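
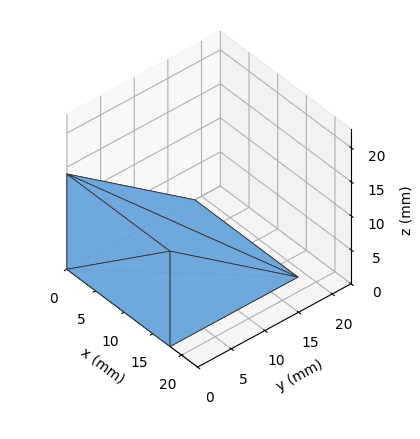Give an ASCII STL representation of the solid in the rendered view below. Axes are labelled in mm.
Reading the render: the shape is a wedge (ramp): 18 × 19 mm base, rising to 14 mm along the y=0 edge and sloping linearly to z=0 at y=19 (dimensions read to the nearest mm from the axis ticks). For the STL, each face is triangulated and given an outward normal.

solid part
  facet normal 0.0000 0.0000 -1.0000
    outer loop
      vertex 18.000 19.000 0.000
      vertex 18.000 0.000 0.000
      vertex 0.000 0.000 0.000
    endloop
  endfacet
  facet normal 0.0000 0.0000 -1.0000
    outer loop
      vertex 0.000 19.000 0.000
      vertex 18.000 19.000 0.000
      vertex 0.000 0.000 0.000
    endloop
  endfacet
  facet normal 0.0000 -1.0000 0.0000
    outer loop
      vertex 0.000 0.000 0.000
      vertex 18.000 0.000 0.000
      vertex 18.000 0.000 14.000
    endloop
  endfacet
  facet normal 0.0000 -1.0000 0.0000
    outer loop
      vertex 0.000 0.000 0.000
      vertex 18.000 0.000 14.000
      vertex 0.000 0.000 14.000
    endloop
  endfacet
  facet normal 0.0000 0.5932 0.8051
    outer loop
      vertex 0.000 0.000 14.000
      vertex 18.000 0.000 14.000
      vertex 18.000 19.000 0.000
    endloop
  endfacet
  facet normal 0.0000 0.5932 0.8051
    outer loop
      vertex 0.000 0.000 14.000
      vertex 18.000 19.000 0.000
      vertex 0.000 19.000 0.000
    endloop
  endfacet
  facet normal -1.0000 0.0000 0.0000
    outer loop
      vertex 0.000 0.000 14.000
      vertex 0.000 19.000 0.000
      vertex 0.000 0.000 0.000
    endloop
  endfacet
  facet normal 1.0000 0.0000 0.0000
    outer loop
      vertex 18.000 0.000 0.000
      vertex 18.000 19.000 0.000
      vertex 18.000 0.000 14.000
    endloop
  endfacet
endsolid part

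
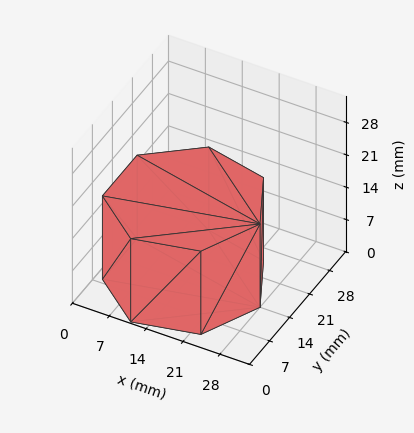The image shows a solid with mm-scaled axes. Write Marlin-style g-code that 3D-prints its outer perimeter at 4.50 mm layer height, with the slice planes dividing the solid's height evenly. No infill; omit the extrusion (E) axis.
Reading the render: the shape is a regular 7-sided prism (a cylinder approximated with 7 flat sides), circumscribed radius ≈ 14 mm, height ≈ 18 mm (dimensions read to the nearest mm from the axis ticks). For the g-code, the solid's height is divided into equal slices at the stated Δz and each level perimeter traced with G1 moves after a G0 lift.

; perimeter-only toolpath
G21 ; units = mm
G90 ; absolute positioning
G28 ; home
; layer 1
G0 Z4.50
G0 X28.00 Y14.00
G1 X22.73 Y24.95
G1 X10.88 Y27.65
G1 X1.39 Y20.07
G1 X1.39 Y7.93
G1 X10.88 Y0.35
G1 X22.73 Y3.05
G1 X28.00 Y14.00
; layer 2
G0 Z9.00
G0 X28.00 Y14.00
G1 X22.73 Y24.95
G1 X10.88 Y27.65
G1 X1.39 Y20.07
G1 X1.39 Y7.93
G1 X10.88 Y0.35
G1 X22.73 Y3.05
G1 X28.00 Y14.00
; layer 3
G0 Z13.50
G0 X28.00 Y14.00
G1 X22.73 Y24.95
G1 X10.88 Y27.65
G1 X1.39 Y20.07
G1 X1.39 Y7.93
G1 X10.88 Y0.35
G1 X22.73 Y3.05
G1 X28.00 Y14.00
; layer 4
G0 Z18.00
G0 X28.00 Y14.00
G1 X22.73 Y24.95
G1 X10.88 Y27.65
G1 X1.39 Y20.07
G1 X1.39 Y7.93
G1 X10.88 Y0.35
G1 X22.73 Y3.05
G1 X28.00 Y14.00
M2 ; end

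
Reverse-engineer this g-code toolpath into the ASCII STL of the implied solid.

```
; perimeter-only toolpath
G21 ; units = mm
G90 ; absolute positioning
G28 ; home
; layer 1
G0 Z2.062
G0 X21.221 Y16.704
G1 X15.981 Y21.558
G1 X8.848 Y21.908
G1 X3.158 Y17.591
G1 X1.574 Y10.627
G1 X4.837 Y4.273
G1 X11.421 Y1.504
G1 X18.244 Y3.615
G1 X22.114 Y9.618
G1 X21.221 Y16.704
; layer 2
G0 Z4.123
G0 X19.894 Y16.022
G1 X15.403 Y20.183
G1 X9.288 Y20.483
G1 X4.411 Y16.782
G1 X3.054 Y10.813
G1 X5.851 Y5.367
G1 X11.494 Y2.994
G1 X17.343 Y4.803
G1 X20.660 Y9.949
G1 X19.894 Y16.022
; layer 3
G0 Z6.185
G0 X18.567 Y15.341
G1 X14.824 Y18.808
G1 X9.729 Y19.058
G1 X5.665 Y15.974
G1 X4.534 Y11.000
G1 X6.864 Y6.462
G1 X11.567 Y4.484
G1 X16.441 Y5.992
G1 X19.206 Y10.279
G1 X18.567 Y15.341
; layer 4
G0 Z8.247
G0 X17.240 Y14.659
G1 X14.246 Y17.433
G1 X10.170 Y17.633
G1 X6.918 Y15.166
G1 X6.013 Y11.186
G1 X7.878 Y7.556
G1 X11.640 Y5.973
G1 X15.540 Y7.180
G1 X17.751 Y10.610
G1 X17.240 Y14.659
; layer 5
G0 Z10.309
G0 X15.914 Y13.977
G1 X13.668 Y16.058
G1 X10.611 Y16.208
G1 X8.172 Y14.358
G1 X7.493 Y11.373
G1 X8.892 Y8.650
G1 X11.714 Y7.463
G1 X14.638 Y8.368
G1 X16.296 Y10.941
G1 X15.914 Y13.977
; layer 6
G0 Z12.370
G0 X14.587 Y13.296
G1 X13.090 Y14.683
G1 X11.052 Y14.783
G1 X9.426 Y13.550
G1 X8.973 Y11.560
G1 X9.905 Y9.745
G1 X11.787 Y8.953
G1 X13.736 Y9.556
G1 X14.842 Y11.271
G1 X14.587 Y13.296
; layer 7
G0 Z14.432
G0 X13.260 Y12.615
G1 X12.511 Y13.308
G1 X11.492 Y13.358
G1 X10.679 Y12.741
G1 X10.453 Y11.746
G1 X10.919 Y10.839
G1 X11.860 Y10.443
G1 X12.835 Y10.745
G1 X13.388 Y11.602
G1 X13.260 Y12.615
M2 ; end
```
solid part
  facet normal 0.0000 0.0000 -1.0000
    outer loop
      vertex 8.407 23.333 0.000
      vertex 16.559 22.933 0.000
      vertex 22.548 17.385 0.000
    endloop
  endfacet
  facet normal 0.0000 0.0000 -1.0000
    outer loop
      vertex 1.904 18.399 0.000
      vertex 8.407 23.333 0.000
      vertex 22.548 17.385 0.000
    endloop
  endfacet
  facet normal 0.0000 0.0000 -1.0000
    outer loop
      vertex 0.094 10.440 0.000
      vertex 1.904 18.399 0.000
      vertex 22.548 17.385 0.000
    endloop
  endfacet
  facet normal 0.0000 0.0000 -1.0000
    outer loop
      vertex 3.823 3.179 0.000
      vertex 0.094 10.440 0.000
      vertex 22.548 17.385 0.000
    endloop
  endfacet
  facet normal 0.0000 0.0000 -1.0000
    outer loop
      vertex 11.348 0.014 0.000
      vertex 3.823 3.179 0.000
      vertex 22.548 17.385 0.000
    endloop
  endfacet
  facet normal 0.0000 0.0000 -1.0000
    outer loop
      vertex 19.146 2.427 0.000
      vertex 11.348 0.014 0.000
      vertex 22.548 17.385 0.000
    endloop
  endfacet
  facet normal 0.0000 0.0000 -1.0000
    outer loop
      vertex 23.569 9.287 0.000
      vertex 19.146 2.427 0.000
      vertex 22.548 17.385 0.000
    endloop
  endfacet
  facet normal 0.5620 0.6067 0.5622
    outer loop
      vertex 22.548 17.385 0.000
      vertex 16.559 22.933 0.000
      vertex 11.933 11.933 16.494
    endloop
  endfacet
  facet normal 0.0405 0.8260 0.5622
    outer loop
      vertex 16.559 22.933 0.000
      vertex 8.407 23.333 0.000
      vertex 11.933 11.933 16.494
    endloop
  endfacet
  facet normal -0.4999 0.6588 0.5622
    outer loop
      vertex 8.407 23.333 0.000
      vertex 1.904 18.399 0.000
      vertex 11.933 11.933 16.494
    endloop
  endfacet
  facet normal -0.8064 0.1834 0.5622
    outer loop
      vertex 1.904 18.399 0.000
      vertex 0.094 10.440 0.000
      vertex 11.933 11.933 16.494
    endloop
  endfacet
  facet normal -0.7356 -0.3778 0.5622
    outer loop
      vertex 0.094 10.440 0.000
      vertex 3.823 3.179 0.000
      vertex 11.933 11.933 16.494
    endloop
  endfacet
  facet normal -0.3206 -0.7623 0.5622
    outer loop
      vertex 3.823 3.179 0.000
      vertex 11.348 0.014 0.000
      vertex 11.933 11.933 16.494
    endloop
  endfacet
  facet normal 0.2445 -0.7900 0.5622
    outer loop
      vertex 11.348 0.014 0.000
      vertex 19.146 2.427 0.000
      vertex 11.933 11.933 16.494
    endloop
  endfacet
  facet normal 0.6950 -0.4481 0.5622
    outer loop
      vertex 19.146 2.427 0.000
      vertex 23.569 9.287 0.000
      vertex 11.933 11.933 16.494
    endloop
  endfacet
  facet normal 0.8205 0.1034 0.5622
    outer loop
      vertex 23.569 9.287 0.000
      vertex 22.548 17.385 0.000
      vertex 11.933 11.933 16.494
    endloop
  endfacet
endsolid part

The G0 Z moves step by Δz≈2.062 mm. The G1 loops shrink linearly with z, so the solid tapers from its base footprint up to z≈16.5. Closing with a flat bottom cap and the tapered top and triangulating gives 16 facets — a regular 9-sided pyramid, base circumscribed radius ≈ 11.9 mm, apex at z ≈ 16.5 mm.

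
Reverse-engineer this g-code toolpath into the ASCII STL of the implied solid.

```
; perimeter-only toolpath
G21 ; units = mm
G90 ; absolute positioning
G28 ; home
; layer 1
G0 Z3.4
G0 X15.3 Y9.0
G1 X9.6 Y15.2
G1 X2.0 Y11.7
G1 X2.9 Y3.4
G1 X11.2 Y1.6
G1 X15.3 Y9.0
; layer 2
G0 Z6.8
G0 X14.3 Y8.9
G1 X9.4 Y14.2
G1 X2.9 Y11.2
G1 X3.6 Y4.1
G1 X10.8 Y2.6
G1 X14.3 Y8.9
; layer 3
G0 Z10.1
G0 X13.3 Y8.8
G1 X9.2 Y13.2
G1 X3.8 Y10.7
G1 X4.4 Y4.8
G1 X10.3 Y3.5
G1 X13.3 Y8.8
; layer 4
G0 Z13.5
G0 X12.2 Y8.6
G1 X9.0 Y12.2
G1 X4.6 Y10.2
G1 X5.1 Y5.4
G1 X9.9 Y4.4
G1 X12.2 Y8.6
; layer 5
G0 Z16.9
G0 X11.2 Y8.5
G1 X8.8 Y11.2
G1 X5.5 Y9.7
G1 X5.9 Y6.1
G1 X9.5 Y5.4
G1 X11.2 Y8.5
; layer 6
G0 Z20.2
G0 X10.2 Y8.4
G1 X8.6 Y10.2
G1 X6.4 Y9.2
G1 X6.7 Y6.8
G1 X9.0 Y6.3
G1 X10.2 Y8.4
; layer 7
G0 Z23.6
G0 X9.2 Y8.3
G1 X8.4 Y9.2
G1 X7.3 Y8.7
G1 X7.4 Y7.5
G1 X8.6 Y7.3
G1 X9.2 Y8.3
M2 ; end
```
solid part
  facet normal 0.0000 0.0000 -1.0000
    outer loop
      vertex 1.1 12.2 0.0
      vertex 9.8 16.2 0.0
      vertex 16.3 9.1 0.0
    endloop
  endfacet
  facet normal 0.0000 0.0000 -1.0000
    outer loop
      vertex 2.1 2.7 0.0
      vertex 1.1 12.2 0.0
      vertex 16.3 9.1 0.0
    endloop
  endfacet
  facet normal 0.0000 0.0000 -1.0000
    outer loop
      vertex 11.6 0.7 0.0
      vertex 2.1 2.7 0.0
      vertex 16.3 9.1 0.0
    endloop
  endfacet
  facet normal 0.7166 0.6560 0.2368
    outer loop
      vertex 16.3 9.1 0.0
      vertex 9.8 16.2 0.0
      vertex 8.2 8.2 27.0
    endloop
  endfacet
  facet normal -0.4058 0.8826 0.2375
    outer loop
      vertex 9.8 16.2 0.0
      vertex 1.1 12.2 0.0
      vertex 8.2 8.2 27.0
    endloop
  endfacet
  facet normal -0.9657 -0.1017 0.2389
    outer loop
      vertex 1.1 12.2 0.0
      vertex 2.1 2.7 0.0
      vertex 8.2 8.2 27.0
    endloop
  endfacet
  facet normal -0.2001 -0.9502 0.2388
    outer loop
      vertex 2.1 2.7 0.0
      vertex 11.6 0.7 0.0
      vertex 8.2 8.2 27.0
    endloop
  endfacet
  facet normal 0.8475 -0.4742 0.2384
    outer loop
      vertex 11.6 0.7 0.0
      vertex 16.3 9.1 0.0
      vertex 8.2 8.2 27.0
    endloop
  endfacet
endsolid part

The G0 Z moves step by Δz≈3.4 mm. The G1 loops shrink linearly with z, so the solid tapers from its base footprint up to z≈27. Closing with a flat bottom cap and the tapered top and triangulating gives 8 facets — a regular 5-sided pyramid, base circumscribed radius ≈ 8.2 mm, apex at z ≈ 27 mm.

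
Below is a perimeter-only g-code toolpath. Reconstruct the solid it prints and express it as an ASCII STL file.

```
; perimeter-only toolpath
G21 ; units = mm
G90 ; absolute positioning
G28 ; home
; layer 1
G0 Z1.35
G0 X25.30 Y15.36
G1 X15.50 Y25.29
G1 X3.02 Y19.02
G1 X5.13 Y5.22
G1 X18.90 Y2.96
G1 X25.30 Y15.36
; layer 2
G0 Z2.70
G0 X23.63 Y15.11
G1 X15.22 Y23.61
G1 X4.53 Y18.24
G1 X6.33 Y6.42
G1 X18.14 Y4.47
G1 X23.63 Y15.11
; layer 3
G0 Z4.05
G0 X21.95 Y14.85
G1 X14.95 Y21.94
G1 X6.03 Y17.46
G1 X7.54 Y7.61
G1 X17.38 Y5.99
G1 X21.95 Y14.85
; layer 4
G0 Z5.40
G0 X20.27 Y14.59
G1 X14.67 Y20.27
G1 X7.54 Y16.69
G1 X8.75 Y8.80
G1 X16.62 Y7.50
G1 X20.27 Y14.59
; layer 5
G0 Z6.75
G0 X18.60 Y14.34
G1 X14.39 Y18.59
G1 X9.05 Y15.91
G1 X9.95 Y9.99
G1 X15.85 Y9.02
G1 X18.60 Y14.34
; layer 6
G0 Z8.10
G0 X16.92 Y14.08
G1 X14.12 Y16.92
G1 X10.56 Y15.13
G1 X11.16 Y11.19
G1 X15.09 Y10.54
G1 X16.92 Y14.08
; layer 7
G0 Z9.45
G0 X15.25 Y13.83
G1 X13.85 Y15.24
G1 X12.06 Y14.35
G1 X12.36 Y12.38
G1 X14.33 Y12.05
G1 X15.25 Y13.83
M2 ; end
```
solid part
  facet normal 0.0000 0.0000 -1.0000
    outer loop
      vertex 1.51 19.80 0.00
      vertex 15.77 26.96 0.00
      vertex 26.98 15.62 0.00
    endloop
  endfacet
  facet normal 0.0000 0.0000 -1.0000
    outer loop
      vertex 3.92 4.03 0.00
      vertex 1.51 19.80 0.00
      vertex 26.98 15.62 0.00
    endloop
  endfacet
  facet normal 0.0000 0.0000 -1.0000
    outer loop
      vertex 19.66 1.44 0.00
      vertex 3.92 4.03 0.00
      vertex 26.98 15.62 0.00
    endloop
  endfacet
  facet normal 0.4987 0.4930 0.7129
    outer loop
      vertex 26.98 15.62 0.00
      vertex 15.77 26.96 0.00
      vertex 13.57 13.57 10.80
    endloop
  endfacet
  facet normal -0.3147 0.6267 0.7129
    outer loop
      vertex 15.77 26.96 0.00
      vertex 1.51 19.80 0.00
      vertex 13.57 13.57 10.80
    endloop
  endfacet
  facet normal -0.6932 -0.1059 0.7129
    outer loop
      vertex 1.51 19.80 0.00
      vertex 3.92 4.03 0.00
      vertex 13.57 13.57 10.80
    endloop
  endfacet
  facet normal -0.1139 -0.6919 0.7129
    outer loop
      vertex 3.92 4.03 0.00
      vertex 19.66 1.44 0.00
      vertex 13.57 13.57 10.80
    endloop
  endfacet
  facet normal 0.6232 -0.3217 0.7128
    outer loop
      vertex 19.66 1.44 0.00
      vertex 26.98 15.62 0.00
      vertex 13.57 13.57 10.80
    endloop
  endfacet
endsolid part

The G0 Z moves step by Δz≈1.35 mm. The G1 loops shrink linearly with z, so the solid tapers from its base footprint up to z≈10.8. Closing with a flat bottom cap and the tapered top and triangulating gives 8 facets — a regular 5-sided pyramid, base circumscribed radius ≈ 13.6 mm, apex at z ≈ 10.8 mm.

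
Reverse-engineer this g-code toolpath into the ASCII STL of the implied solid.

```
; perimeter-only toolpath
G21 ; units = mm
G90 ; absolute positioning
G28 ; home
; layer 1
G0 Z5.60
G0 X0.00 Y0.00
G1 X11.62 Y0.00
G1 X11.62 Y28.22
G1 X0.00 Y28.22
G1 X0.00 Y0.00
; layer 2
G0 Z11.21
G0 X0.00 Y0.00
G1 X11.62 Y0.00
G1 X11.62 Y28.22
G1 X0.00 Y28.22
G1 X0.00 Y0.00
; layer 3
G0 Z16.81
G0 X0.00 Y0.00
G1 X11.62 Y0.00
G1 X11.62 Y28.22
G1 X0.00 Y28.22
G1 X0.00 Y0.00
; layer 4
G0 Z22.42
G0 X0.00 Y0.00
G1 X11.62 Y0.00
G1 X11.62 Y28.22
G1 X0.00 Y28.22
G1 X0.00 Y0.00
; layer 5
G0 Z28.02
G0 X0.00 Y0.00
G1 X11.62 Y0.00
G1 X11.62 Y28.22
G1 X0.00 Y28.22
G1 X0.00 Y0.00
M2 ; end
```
solid part
  facet normal 0.0000 0.0000 -1.0000
    outer loop
      vertex 11.62 28.22 0.00
      vertex 11.62 0.00 0.00
      vertex 0.00 0.00 0.00
    endloop
  endfacet
  facet normal 0.0000 0.0000 -1.0000
    outer loop
      vertex 0.00 28.22 0.00
      vertex 11.62 28.22 0.00
      vertex 0.00 0.00 0.00
    endloop
  endfacet
  facet normal 0.0000 0.0000 1.0000
    outer loop
      vertex 0.00 0.00 28.02
      vertex 11.62 0.00 28.02
      vertex 11.62 28.22 28.02
    endloop
  endfacet
  facet normal 0.0000 0.0000 1.0000
    outer loop
      vertex 0.00 0.00 28.02
      vertex 11.62 28.22 28.02
      vertex 0.00 28.22 28.02
    endloop
  endfacet
  facet normal 0.0000 -1.0000 0.0000
    outer loop
      vertex 0.00 0.00 0.00
      vertex 11.62 0.00 0.00
      vertex 11.62 0.00 28.02
    endloop
  endfacet
  facet normal 0.0000 -1.0000 0.0000
    outer loop
      vertex 0.00 0.00 0.00
      vertex 11.62 0.00 28.02
      vertex 0.00 0.00 28.02
    endloop
  endfacet
  facet normal 0.0000 1.0000 0.0000
    outer loop
      vertex 11.62 28.22 28.02
      vertex 11.62 28.22 0.00
      vertex 0.00 28.22 0.00
    endloop
  endfacet
  facet normal 0.0000 1.0000 0.0000
    outer loop
      vertex 0.00 28.22 28.02
      vertex 11.62 28.22 28.02
      vertex 0.00 28.22 0.00
    endloop
  endfacet
  facet normal -1.0000 0.0000 0.0000
    outer loop
      vertex 0.00 28.22 28.02
      vertex 0.00 28.22 0.00
      vertex 0.00 0.00 0.00
    endloop
  endfacet
  facet normal -1.0000 0.0000 0.0000
    outer loop
      vertex 0.00 0.00 28.02
      vertex 0.00 28.22 28.02
      vertex 0.00 0.00 0.00
    endloop
  endfacet
  facet normal 1.0000 0.0000 0.0000
    outer loop
      vertex 11.62 0.00 0.00
      vertex 11.62 28.22 0.00
      vertex 11.62 28.22 28.02
    endloop
  endfacet
  facet normal 1.0000 0.0000 0.0000
    outer loop
      vertex 11.62 0.00 0.00
      vertex 11.62 28.22 28.02
      vertex 11.62 0.00 28.02
    endloop
  endfacet
endsolid part

The G0 Z moves step by Δz≈5.60 mm. Every layer's G1 loop is the same polygon, so the solid is a straight extrusion of it from z=0 to z≈28. Closing with flat bottom and top caps and triangulating gives 12 facets — a rectangular box, roughly 11.6 × 28.2 mm footprint and 28 mm tall.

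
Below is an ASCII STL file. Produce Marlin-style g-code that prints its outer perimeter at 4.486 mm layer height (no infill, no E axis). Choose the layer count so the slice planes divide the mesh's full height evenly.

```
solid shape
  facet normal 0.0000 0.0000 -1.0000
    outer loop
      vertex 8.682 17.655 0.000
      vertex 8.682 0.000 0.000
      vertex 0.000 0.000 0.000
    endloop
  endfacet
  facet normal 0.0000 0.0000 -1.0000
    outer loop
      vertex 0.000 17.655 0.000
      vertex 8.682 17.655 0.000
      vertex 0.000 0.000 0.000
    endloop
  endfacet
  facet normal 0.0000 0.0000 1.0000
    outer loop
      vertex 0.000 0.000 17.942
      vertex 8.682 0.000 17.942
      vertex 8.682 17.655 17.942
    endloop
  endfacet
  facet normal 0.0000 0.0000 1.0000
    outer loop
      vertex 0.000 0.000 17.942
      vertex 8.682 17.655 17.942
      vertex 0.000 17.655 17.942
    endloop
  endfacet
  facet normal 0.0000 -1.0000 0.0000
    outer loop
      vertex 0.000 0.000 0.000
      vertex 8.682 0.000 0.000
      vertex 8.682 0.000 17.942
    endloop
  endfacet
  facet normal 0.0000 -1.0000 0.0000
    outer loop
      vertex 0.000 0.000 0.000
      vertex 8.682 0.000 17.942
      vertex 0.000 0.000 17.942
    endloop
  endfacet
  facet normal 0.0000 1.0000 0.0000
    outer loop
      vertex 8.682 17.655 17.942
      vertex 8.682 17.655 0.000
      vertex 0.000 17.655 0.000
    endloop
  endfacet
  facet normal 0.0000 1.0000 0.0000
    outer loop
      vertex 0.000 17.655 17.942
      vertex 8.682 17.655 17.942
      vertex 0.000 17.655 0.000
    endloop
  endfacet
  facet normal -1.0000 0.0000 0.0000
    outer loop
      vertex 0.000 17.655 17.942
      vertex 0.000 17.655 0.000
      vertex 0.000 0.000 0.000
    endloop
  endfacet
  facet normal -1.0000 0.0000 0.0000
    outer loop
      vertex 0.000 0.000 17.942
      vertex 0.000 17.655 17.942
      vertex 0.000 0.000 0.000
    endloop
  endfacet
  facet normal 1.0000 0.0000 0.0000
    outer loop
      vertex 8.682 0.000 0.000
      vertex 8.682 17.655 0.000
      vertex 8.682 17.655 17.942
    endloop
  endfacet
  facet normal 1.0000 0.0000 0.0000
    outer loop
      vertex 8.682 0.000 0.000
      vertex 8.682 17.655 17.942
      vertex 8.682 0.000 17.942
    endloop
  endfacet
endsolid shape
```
; perimeter-only toolpath
G21 ; units = mm
G90 ; absolute positioning
G28 ; home
; layer 1
G0 Z4.486
G0 X0.000 Y0.000
G1 X8.682 Y0.000
G1 X8.682 Y17.655
G1 X0.000 Y17.655
G1 X0.000 Y0.000
; layer 2
G0 Z8.971
G0 X0.000 Y0.000
G1 X8.682 Y0.000
G1 X8.682 Y17.655
G1 X0.000 Y17.655
G1 X0.000 Y0.000
; layer 3
G0 Z13.457
G0 X0.000 Y0.000
G1 X8.682 Y0.000
G1 X8.682 Y17.655
G1 X0.000 Y17.655
G1 X0.000 Y0.000
; layer 4
G0 Z17.942
G0 X0.000 Y0.000
G1 X8.682 Y0.000
G1 X8.682 Y17.655
G1 X0.000 Y17.655
G1 X0.000 Y0.000
M2 ; end

The solid is a rectangular box, roughly 8.68 × 17.7 mm footprint and 17.9 mm tall. Slicing at Δz = 4.486 mm — 4 equal slices spanning the solid's height, so layer i sits at z = i·h/4 — gives 4 non-empty perimeters. Each is a 4-segment closed polygon; G0 lifts to the layer z and rapids to the start vertex, then G1 traces the edges.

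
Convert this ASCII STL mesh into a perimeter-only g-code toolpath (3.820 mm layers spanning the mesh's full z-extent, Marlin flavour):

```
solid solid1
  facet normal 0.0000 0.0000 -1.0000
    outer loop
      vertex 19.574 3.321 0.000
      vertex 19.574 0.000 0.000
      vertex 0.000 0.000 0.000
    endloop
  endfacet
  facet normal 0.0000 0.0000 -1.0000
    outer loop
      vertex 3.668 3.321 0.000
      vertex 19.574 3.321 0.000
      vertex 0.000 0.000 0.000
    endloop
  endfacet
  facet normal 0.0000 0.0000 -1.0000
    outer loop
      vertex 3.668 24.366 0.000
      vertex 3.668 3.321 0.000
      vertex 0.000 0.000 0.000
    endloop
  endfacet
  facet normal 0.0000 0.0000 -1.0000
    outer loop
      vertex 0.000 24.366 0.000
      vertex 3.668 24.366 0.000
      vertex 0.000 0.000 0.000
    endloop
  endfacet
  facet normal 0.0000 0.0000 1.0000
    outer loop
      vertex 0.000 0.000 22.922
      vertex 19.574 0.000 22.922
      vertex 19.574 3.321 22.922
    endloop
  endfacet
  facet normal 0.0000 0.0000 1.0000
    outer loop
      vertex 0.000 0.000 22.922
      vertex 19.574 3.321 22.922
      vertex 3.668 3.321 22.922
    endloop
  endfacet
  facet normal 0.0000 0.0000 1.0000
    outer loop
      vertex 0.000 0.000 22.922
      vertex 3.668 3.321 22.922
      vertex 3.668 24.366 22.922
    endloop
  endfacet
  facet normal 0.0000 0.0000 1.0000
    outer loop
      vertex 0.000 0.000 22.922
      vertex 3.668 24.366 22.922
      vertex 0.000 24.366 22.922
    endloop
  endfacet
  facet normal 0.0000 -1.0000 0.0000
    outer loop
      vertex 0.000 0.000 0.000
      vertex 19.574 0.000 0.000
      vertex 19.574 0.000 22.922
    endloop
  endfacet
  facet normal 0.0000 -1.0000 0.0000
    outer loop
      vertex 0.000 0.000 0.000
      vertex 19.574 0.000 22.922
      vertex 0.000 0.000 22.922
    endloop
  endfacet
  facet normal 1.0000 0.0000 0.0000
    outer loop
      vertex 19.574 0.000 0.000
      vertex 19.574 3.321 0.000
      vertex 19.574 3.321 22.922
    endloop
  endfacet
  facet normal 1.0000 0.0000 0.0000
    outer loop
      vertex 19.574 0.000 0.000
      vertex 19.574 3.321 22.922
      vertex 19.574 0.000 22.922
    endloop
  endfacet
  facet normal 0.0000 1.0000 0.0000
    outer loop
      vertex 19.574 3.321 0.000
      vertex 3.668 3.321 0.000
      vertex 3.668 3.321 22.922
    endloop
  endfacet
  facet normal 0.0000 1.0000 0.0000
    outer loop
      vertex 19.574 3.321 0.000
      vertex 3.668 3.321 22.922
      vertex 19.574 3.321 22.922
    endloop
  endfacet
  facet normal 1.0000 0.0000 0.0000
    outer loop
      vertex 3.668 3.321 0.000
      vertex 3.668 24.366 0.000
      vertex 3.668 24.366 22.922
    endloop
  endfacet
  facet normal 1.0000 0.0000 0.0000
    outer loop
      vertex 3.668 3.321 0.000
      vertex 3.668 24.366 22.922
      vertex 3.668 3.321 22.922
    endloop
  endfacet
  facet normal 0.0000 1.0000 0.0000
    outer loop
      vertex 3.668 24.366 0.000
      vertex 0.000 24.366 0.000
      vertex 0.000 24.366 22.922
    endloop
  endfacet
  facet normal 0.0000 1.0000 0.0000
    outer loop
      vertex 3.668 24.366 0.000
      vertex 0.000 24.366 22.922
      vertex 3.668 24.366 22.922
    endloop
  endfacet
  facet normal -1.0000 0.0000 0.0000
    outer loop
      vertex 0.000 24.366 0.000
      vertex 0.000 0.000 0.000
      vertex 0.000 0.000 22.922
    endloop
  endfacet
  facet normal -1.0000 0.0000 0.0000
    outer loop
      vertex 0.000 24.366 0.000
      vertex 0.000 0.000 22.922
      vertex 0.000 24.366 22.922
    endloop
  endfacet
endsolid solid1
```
; perimeter-only toolpath
G21 ; units = mm
G90 ; absolute positioning
G28 ; home
; layer 1
G0 Z3.820
G0 X0.000 Y0.000
G1 X19.574 Y0.000
G1 X19.574 Y3.321
G1 X3.668 Y3.321
G1 X3.668 Y24.366
G1 X0.000 Y24.366
G1 X0.000 Y0.000
; layer 2
G0 Z7.641
G0 X0.000 Y0.000
G1 X19.574 Y0.000
G1 X19.574 Y3.321
G1 X3.668 Y3.321
G1 X3.668 Y24.366
G1 X0.000 Y24.366
G1 X0.000 Y0.000
; layer 3
G0 Z11.461
G0 X0.000 Y0.000
G1 X19.574 Y0.000
G1 X19.574 Y3.321
G1 X3.668 Y3.321
G1 X3.668 Y24.366
G1 X0.000 Y24.366
G1 X0.000 Y0.000
; layer 4
G0 Z15.281
G0 X0.000 Y0.000
G1 X19.574 Y0.000
G1 X19.574 Y3.321
G1 X3.668 Y3.321
G1 X3.668 Y24.366
G1 X0.000 Y24.366
G1 X0.000 Y0.000
; layer 5
G0 Z19.102
G0 X0.000 Y0.000
G1 X19.574 Y0.000
G1 X19.574 Y3.321
G1 X3.668 Y3.321
G1 X3.668 Y24.366
G1 X0.000 Y24.366
G1 X0.000 Y0.000
; layer 6
G0 Z22.922
G0 X0.000 Y0.000
G1 X19.574 Y0.000
G1 X19.574 Y3.321
G1 X3.668 Y3.321
G1 X3.668 Y24.366
G1 X0.000 Y24.366
G1 X0.000 Y0.000
M2 ; end

The solid is an L-shaped prism: outer 19.6 × 24.4 mm, arm thicknesses ≈ 3.32 mm (horizontal) and 3.67 mm (vertical), extruded 22.9 mm in z. Slicing at Δz = 3.820 mm — 6 equal slices spanning the solid's height, so layer i sits at z = i·h/6 — gives 6 non-empty perimeters. Each is a 6-segment closed polygon; G0 lifts to the layer z and rapids to the start vertex, then G1 traces the edges.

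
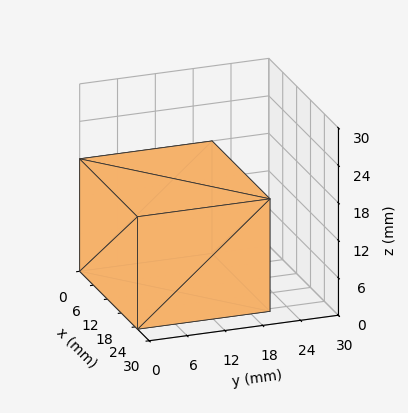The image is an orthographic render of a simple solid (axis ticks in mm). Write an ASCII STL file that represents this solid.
Reading the render: the shape is a rectangular box, roughly 25 × 21 mm footprint and 18 mm tall (dimensions read to the nearest mm from the axis ticks). For the STL, each face is triangulated and given an outward normal.

solid part
  facet normal 0.0000 0.0000 -1.0000
    outer loop
      vertex 25.00 21.00 0.00
      vertex 25.00 0.00 0.00
      vertex 0.00 0.00 0.00
    endloop
  endfacet
  facet normal 0.0000 0.0000 -1.0000
    outer loop
      vertex 0.00 21.00 0.00
      vertex 25.00 21.00 0.00
      vertex 0.00 0.00 0.00
    endloop
  endfacet
  facet normal 0.0000 0.0000 1.0000
    outer loop
      vertex 0.00 0.00 18.00
      vertex 25.00 0.00 18.00
      vertex 25.00 21.00 18.00
    endloop
  endfacet
  facet normal 0.0000 0.0000 1.0000
    outer loop
      vertex 0.00 0.00 18.00
      vertex 25.00 21.00 18.00
      vertex 0.00 21.00 18.00
    endloop
  endfacet
  facet normal 0.0000 -1.0000 0.0000
    outer loop
      vertex 0.00 0.00 0.00
      vertex 25.00 0.00 0.00
      vertex 25.00 0.00 18.00
    endloop
  endfacet
  facet normal 0.0000 -1.0000 0.0000
    outer loop
      vertex 0.00 0.00 0.00
      vertex 25.00 0.00 18.00
      vertex 0.00 0.00 18.00
    endloop
  endfacet
  facet normal 0.0000 1.0000 0.0000
    outer loop
      vertex 25.00 21.00 18.00
      vertex 25.00 21.00 0.00
      vertex 0.00 21.00 0.00
    endloop
  endfacet
  facet normal 0.0000 1.0000 0.0000
    outer loop
      vertex 0.00 21.00 18.00
      vertex 25.00 21.00 18.00
      vertex 0.00 21.00 0.00
    endloop
  endfacet
  facet normal -1.0000 0.0000 0.0000
    outer loop
      vertex 0.00 21.00 18.00
      vertex 0.00 21.00 0.00
      vertex 0.00 0.00 0.00
    endloop
  endfacet
  facet normal -1.0000 0.0000 0.0000
    outer loop
      vertex 0.00 0.00 18.00
      vertex 0.00 21.00 18.00
      vertex 0.00 0.00 0.00
    endloop
  endfacet
  facet normal 1.0000 0.0000 0.0000
    outer loop
      vertex 25.00 0.00 0.00
      vertex 25.00 21.00 0.00
      vertex 25.00 21.00 18.00
    endloop
  endfacet
  facet normal 1.0000 0.0000 0.0000
    outer loop
      vertex 25.00 0.00 0.00
      vertex 25.00 21.00 18.00
      vertex 25.00 0.00 18.00
    endloop
  endfacet
endsolid part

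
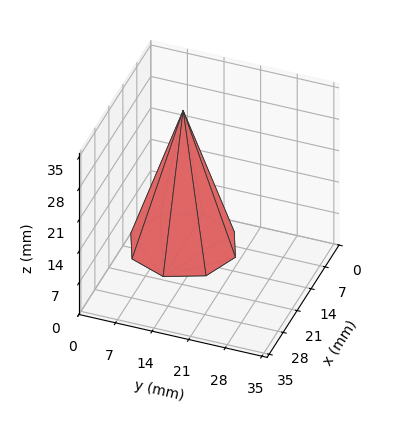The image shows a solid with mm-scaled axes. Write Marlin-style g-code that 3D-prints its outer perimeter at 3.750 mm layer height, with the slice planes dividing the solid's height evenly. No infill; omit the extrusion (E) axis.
Reading the render: the shape is a regular 8-sided pyramid, base circumscribed radius ≈ 10 mm, apex at z ≈ 30 mm (dimensions read to the nearest mm from the axis ticks). For the g-code, the solid's height is divided into equal slices at the stated Δz and each level perimeter traced with G1 moves after a G0 lift.

; perimeter-only toolpath
G21 ; units = mm
G90 ; absolute positioning
G28 ; home
; layer 1
G0 Z3.750
G0 X18.750 Y10.000
G1 X16.187 Y16.187
G1 X10.000 Y18.750
G1 X3.813 Y16.187
G1 X1.250 Y10.000
G1 X3.813 Y3.813
G1 X10.000 Y1.250
G1 X16.187 Y3.813
G1 X18.750 Y10.000
; layer 2
G0 Z7.500
G0 X17.500 Y10.000
G1 X15.303 Y15.303
G1 X10.000 Y17.500
G1 X4.697 Y15.303
G1 X2.500 Y10.000
G1 X4.697 Y4.697
G1 X10.000 Y2.500
G1 X15.303 Y4.697
G1 X17.500 Y10.000
; layer 3
G0 Z11.250
G0 X16.250 Y10.000
G1 X14.419 Y14.419
G1 X10.000 Y16.250
G1 X5.581 Y14.419
G1 X3.750 Y10.000
G1 X5.581 Y5.581
G1 X10.000 Y3.750
G1 X14.419 Y5.581
G1 X16.250 Y10.000
; layer 4
G0 Z15.000
G0 X15.000 Y10.000
G1 X13.536 Y13.536
G1 X10.000 Y15.000
G1 X6.465 Y13.536
G1 X5.000 Y10.000
G1 X6.465 Y6.465
G1 X10.000 Y5.000
G1 X13.536 Y6.465
G1 X15.000 Y10.000
; layer 5
G0 Z18.750
G0 X13.750 Y10.000
G1 X12.652 Y12.652
G1 X10.000 Y13.750
G1 X7.348 Y12.652
G1 X6.250 Y10.000
G1 X7.348 Y7.348
G1 X10.000 Y6.250
G1 X12.652 Y7.348
G1 X13.750 Y10.000
; layer 6
G0 Z22.500
G0 X12.500 Y10.000
G1 X11.768 Y11.768
G1 X10.000 Y12.500
G1 X8.232 Y11.768
G1 X7.500 Y10.000
G1 X8.232 Y8.232
G1 X10.000 Y7.500
G1 X11.768 Y8.232
G1 X12.500 Y10.000
; layer 7
G0 Z26.250
G0 X11.250 Y10.000
G1 X10.884 Y10.884
G1 X10.000 Y11.250
G1 X9.116 Y10.884
G1 X8.750 Y10.000
G1 X9.116 Y9.116
G1 X10.000 Y8.750
G1 X10.884 Y9.116
G1 X11.250 Y10.000
M2 ; end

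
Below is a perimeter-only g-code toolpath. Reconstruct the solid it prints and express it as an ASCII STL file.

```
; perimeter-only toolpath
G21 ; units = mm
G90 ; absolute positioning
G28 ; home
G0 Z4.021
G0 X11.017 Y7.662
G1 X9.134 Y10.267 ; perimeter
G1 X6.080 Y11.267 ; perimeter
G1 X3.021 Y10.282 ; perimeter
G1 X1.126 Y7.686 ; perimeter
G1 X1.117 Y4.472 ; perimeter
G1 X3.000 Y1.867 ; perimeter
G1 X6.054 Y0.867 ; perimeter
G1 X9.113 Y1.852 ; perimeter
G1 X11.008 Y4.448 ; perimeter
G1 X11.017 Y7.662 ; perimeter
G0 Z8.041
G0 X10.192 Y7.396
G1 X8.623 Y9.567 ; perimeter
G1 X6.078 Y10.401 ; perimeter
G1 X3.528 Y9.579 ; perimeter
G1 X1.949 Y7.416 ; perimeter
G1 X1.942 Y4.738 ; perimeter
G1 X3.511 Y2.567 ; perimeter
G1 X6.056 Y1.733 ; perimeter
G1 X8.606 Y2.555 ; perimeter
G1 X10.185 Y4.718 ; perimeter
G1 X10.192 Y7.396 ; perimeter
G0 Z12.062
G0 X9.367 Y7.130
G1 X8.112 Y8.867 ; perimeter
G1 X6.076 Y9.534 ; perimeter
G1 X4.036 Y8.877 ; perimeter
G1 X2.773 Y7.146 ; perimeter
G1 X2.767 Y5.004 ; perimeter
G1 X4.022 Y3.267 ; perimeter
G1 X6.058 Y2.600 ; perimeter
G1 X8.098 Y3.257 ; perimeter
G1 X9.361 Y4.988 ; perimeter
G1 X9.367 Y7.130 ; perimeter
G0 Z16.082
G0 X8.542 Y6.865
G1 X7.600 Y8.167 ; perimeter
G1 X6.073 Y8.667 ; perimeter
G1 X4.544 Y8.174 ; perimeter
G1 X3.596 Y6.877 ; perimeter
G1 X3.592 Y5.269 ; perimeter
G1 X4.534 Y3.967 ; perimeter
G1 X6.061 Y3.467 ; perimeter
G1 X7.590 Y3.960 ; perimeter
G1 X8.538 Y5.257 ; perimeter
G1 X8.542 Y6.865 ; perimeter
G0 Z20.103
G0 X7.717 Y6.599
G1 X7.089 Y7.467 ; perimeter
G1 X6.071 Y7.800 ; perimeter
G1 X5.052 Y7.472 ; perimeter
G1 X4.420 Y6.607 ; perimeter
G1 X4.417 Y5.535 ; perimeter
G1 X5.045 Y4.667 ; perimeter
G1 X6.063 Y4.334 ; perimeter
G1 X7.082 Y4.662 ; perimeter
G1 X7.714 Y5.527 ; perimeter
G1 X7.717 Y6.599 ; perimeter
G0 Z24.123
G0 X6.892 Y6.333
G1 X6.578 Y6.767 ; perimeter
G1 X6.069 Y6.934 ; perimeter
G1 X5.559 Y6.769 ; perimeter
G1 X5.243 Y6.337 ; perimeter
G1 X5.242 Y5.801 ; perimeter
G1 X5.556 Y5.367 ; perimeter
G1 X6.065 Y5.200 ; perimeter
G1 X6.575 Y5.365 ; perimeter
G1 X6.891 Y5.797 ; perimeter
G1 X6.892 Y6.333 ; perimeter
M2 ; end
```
solid part
  facet normal 0.0000 0.0000 -1.0000
    outer loop
      vertex 6.082 12.134 0.000
      vertex 9.645 10.967 0.000
      vertex 11.842 7.928 0.000
    endloop
  endfacet
  facet normal 0.0000 0.0000 -1.0000
    outer loop
      vertex 2.513 10.984 0.000
      vertex 6.082 12.134 0.000
      vertex 11.842 7.928 0.000
    endloop
  endfacet
  facet normal 0.0000 0.0000 -1.0000
    outer loop
      vertex 0.302 7.956 0.000
      vertex 2.513 10.984 0.000
      vertex 11.842 7.928 0.000
    endloop
  endfacet
  facet normal 0.0000 0.0000 -1.0000
    outer loop
      vertex 0.292 4.206 0.000
      vertex 0.302 7.956 0.000
      vertex 11.842 7.928 0.000
    endloop
  endfacet
  facet normal 0.0000 0.0000 -1.0000
    outer loop
      vertex 2.489 1.167 0.000
      vertex 0.292 4.206 0.000
      vertex 11.842 7.928 0.000
    endloop
  endfacet
  facet normal 0.0000 0.0000 -1.0000
    outer loop
      vertex 6.052 0.000 0.000
      vertex 2.489 1.167 0.000
      vertex 11.842 7.928 0.000
    endloop
  endfacet
  facet normal 0.0000 0.0000 -1.0000
    outer loop
      vertex 9.621 1.150 0.000
      vertex 6.052 0.000 0.000
      vertex 11.842 7.928 0.000
    endloop
  endfacet
  facet normal 0.0000 0.0000 -1.0000
    outer loop
      vertex 11.832 4.178 0.000
      vertex 9.621 1.150 0.000
      vertex 11.842 7.928 0.000
    endloop
  endfacet
  facet normal 0.7939 0.5739 0.2009
    outer loop
      vertex 11.842 7.928 0.000
      vertex 9.645 10.967 0.000
      vertex 6.067 6.067 28.144
    endloop
  endfacet
  facet normal 0.3049 0.9310 0.2008
    outer loop
      vertex 9.645 10.967 0.000
      vertex 6.082 12.134 0.000
      vertex 6.067 6.067 28.144
    endloop
  endfacet
  facet normal -0.3004 0.9324 0.2008
    outer loop
      vertex 6.082 12.134 0.000
      vertex 2.513 10.984 0.000
      vertex 6.067 6.067 28.144
    endloop
  endfacet
  facet normal -0.7912 0.5777 0.2008
    outer loop
      vertex 2.513 10.984 0.000
      vertex 0.302 7.956 0.000
      vertex 6.067 6.067 28.144
    endloop
  endfacet
  facet normal -0.9796 0.0026 0.2008
    outer loop
      vertex 0.302 7.956 0.000
      vertex 0.292 4.206 0.000
      vertex 6.067 6.067 28.144
    endloop
  endfacet
  facet normal -0.7939 -0.5739 0.2009
    outer loop
      vertex 0.292 4.206 0.000
      vertex 2.489 1.167 0.000
      vertex 6.067 6.067 28.144
    endloop
  endfacet
  facet normal -0.3049 -0.9310 0.2008
    outer loop
      vertex 2.489 1.167 0.000
      vertex 6.052 0.000 0.000
      vertex 6.067 6.067 28.144
    endloop
  endfacet
  facet normal 0.3004 -0.9324 0.2008
    outer loop
      vertex 6.052 0.000 0.000
      vertex 9.621 1.150 0.000
      vertex 6.067 6.067 28.144
    endloop
  endfacet
  facet normal 0.7912 -0.5777 0.2008
    outer loop
      vertex 9.621 1.150 0.000
      vertex 11.832 4.178 0.000
      vertex 6.067 6.067 28.144
    endloop
  endfacet
  facet normal 0.9796 -0.0026 0.2008
    outer loop
      vertex 11.832 4.178 0.000
      vertex 11.842 7.928 0.000
      vertex 6.067 6.067 28.144
    endloop
  endfacet
endsolid part

The G0 Z moves step by Δz≈4.021 mm. The G1 loops shrink linearly with z, so the solid tapers from its base footprint up to z≈28.1. Closing with a flat bottom cap and the tapered top and triangulating gives 18 facets — a regular 10-sided pyramid, base circumscribed radius ≈ 6.07 mm, apex at z ≈ 28.1 mm.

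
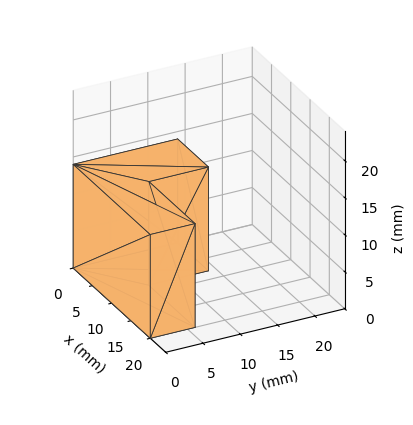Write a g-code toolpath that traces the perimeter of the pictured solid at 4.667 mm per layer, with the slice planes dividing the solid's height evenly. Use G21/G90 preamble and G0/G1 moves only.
Reading the render: the shape is an L-shaped prism: outer 20 × 14 mm, arm thicknesses ≈ 6 mm (horizontal) and 8 mm (vertical), extruded 14 mm in z (dimensions read to the nearest mm from the axis ticks). For the g-code, the solid's height is divided into equal slices at the stated Δz and each level perimeter traced with G1 moves after a G0 lift.

; perimeter-only toolpath
G21 ; units = mm
G90 ; absolute positioning
G28 ; home
; layer 1
G0 Z4.667
G0 X0.000 Y0.000
G1 X20.000 Y0.000
G1 X20.000 Y6.000
G1 X8.000 Y6.000
G1 X8.000 Y14.000
G1 X0.000 Y14.000
G1 X0.000 Y0.000
; layer 2
G0 Z9.333
G0 X0.000 Y0.000
G1 X20.000 Y0.000
G1 X20.000 Y6.000
G1 X8.000 Y6.000
G1 X8.000 Y14.000
G1 X0.000 Y14.000
G1 X0.000 Y0.000
; layer 3
G0 Z14.000
G0 X0.000 Y0.000
G1 X20.000 Y0.000
G1 X20.000 Y6.000
G1 X8.000 Y6.000
G1 X8.000 Y14.000
G1 X0.000 Y14.000
G1 X0.000 Y0.000
M2 ; end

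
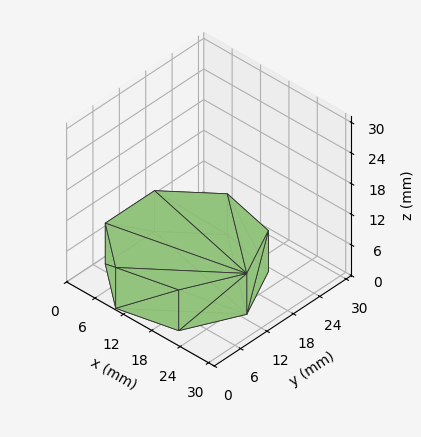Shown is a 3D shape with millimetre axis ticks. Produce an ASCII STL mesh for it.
Reading the render: the shape is a regular 7-sided prism (a cylinder approximated with 7 flat sides), circumscribed radius ≈ 13 mm, height ≈ 8 mm (dimensions read to the nearest mm from the axis ticks). For the STL, each face is triangulated and given an outward normal.

solid part
  facet normal 0.0000 0.0000 -1.0000
    outer loop
      vertex 10.1 25.7 0.0
      vertex 21.1 23.2 0.0
      vertex 26.0 13.0 0.0
    endloop
  endfacet
  facet normal 0.0000 0.0000 -1.0000
    outer loop
      vertex 1.3 18.6 0.0
      vertex 10.1 25.7 0.0
      vertex 26.0 13.0 0.0
    endloop
  endfacet
  facet normal 0.0000 0.0000 -1.0000
    outer loop
      vertex 1.3 7.4 0.0
      vertex 1.3 18.6 0.0
      vertex 26.0 13.0 0.0
    endloop
  endfacet
  facet normal 0.0000 0.0000 -1.0000
    outer loop
      vertex 10.1 0.3 0.0
      vertex 1.3 7.4 0.0
      vertex 26.0 13.0 0.0
    endloop
  endfacet
  facet normal 0.0000 0.0000 -1.0000
    outer loop
      vertex 21.1 2.8 0.0
      vertex 10.1 0.3 0.0
      vertex 26.0 13.0 0.0
    endloop
  endfacet
  facet normal 0.0000 0.0000 1.0000
    outer loop
      vertex 26.0 13.0 8.0
      vertex 21.1 23.2 8.0
      vertex 10.1 25.7 8.0
    endloop
  endfacet
  facet normal 0.0000 0.0000 1.0000
    outer loop
      vertex 26.0 13.0 8.0
      vertex 10.1 25.7 8.0
      vertex 1.3 18.6 8.0
    endloop
  endfacet
  facet normal 0.0000 0.0000 1.0000
    outer loop
      vertex 26.0 13.0 8.0
      vertex 1.3 18.6 8.0
      vertex 1.3 7.4 8.0
    endloop
  endfacet
  facet normal 0.0000 0.0000 1.0000
    outer loop
      vertex 26.0 13.0 8.0
      vertex 1.3 7.4 8.0
      vertex 10.1 0.3 8.0
    endloop
  endfacet
  facet normal 0.0000 0.0000 1.0000
    outer loop
      vertex 26.0 13.0 8.0
      vertex 10.1 0.3 8.0
      vertex 21.1 2.8 8.0
    endloop
  endfacet
  facet normal 0.9014 0.4330 0.0000
    outer loop
      vertex 26.0 13.0 0.0
      vertex 21.1 23.2 0.0
      vertex 21.1 23.2 8.0
    endloop
  endfacet
  facet normal 0.9014 0.4330 0.0000
    outer loop
      vertex 26.0 13.0 0.0
      vertex 21.1 23.2 8.0
      vertex 26.0 13.0 8.0
    endloop
  endfacet
  facet normal 0.2216 0.9751 0.0000
    outer loop
      vertex 21.1 23.2 0.0
      vertex 10.1 25.7 0.0
      vertex 10.1 25.7 8.0
    endloop
  endfacet
  facet normal 0.2216 0.9751 0.0000
    outer loop
      vertex 21.1 23.2 0.0
      vertex 10.1 25.7 8.0
      vertex 21.1 23.2 8.0
    endloop
  endfacet
  facet normal -0.6279 0.7783 0.0000
    outer loop
      vertex 10.1 25.7 0.0
      vertex 1.3 18.6 0.0
      vertex 1.3 18.6 8.0
    endloop
  endfacet
  facet normal -0.6279 0.7783 0.0000
    outer loop
      vertex 10.1 25.7 0.0
      vertex 1.3 18.6 8.0
      vertex 10.1 25.7 8.0
    endloop
  endfacet
  facet normal -1.0000 0.0000 0.0000
    outer loop
      vertex 1.3 18.6 0.0
      vertex 1.3 7.4 0.0
      vertex 1.3 7.4 8.0
    endloop
  endfacet
  facet normal -1.0000 0.0000 0.0000
    outer loop
      vertex 1.3 18.6 0.0
      vertex 1.3 7.4 8.0
      vertex 1.3 18.6 8.0
    endloop
  endfacet
  facet normal -0.6279 -0.7783 0.0000
    outer loop
      vertex 1.3 7.4 0.0
      vertex 10.1 0.3 0.0
      vertex 10.1 0.3 8.0
    endloop
  endfacet
  facet normal -0.6279 -0.7783 0.0000
    outer loop
      vertex 1.3 7.4 0.0
      vertex 10.1 0.3 8.0
      vertex 1.3 7.4 8.0
    endloop
  endfacet
  facet normal 0.2216 -0.9751 0.0000
    outer loop
      vertex 10.1 0.3 0.0
      vertex 21.1 2.8 0.0
      vertex 21.1 2.8 8.0
    endloop
  endfacet
  facet normal 0.2216 -0.9751 0.0000
    outer loop
      vertex 10.1 0.3 0.0
      vertex 21.1 2.8 8.0
      vertex 10.1 0.3 8.0
    endloop
  endfacet
  facet normal 0.9014 -0.4330 0.0000
    outer loop
      vertex 21.1 2.8 0.0
      vertex 26.0 13.0 0.0
      vertex 26.0 13.0 8.0
    endloop
  endfacet
  facet normal 0.9014 -0.4330 0.0000
    outer loop
      vertex 21.1 2.8 0.0
      vertex 26.0 13.0 8.0
      vertex 21.1 2.8 8.0
    endloop
  endfacet
endsolid part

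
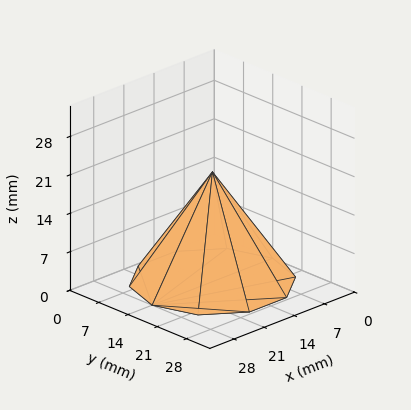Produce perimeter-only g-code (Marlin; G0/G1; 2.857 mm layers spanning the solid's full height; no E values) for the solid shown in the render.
Reading the render: the shape is a regular 10-sided pyramid, base circumscribed radius ≈ 14 mm, apex at z ≈ 20 mm (dimensions read to the nearest mm from the axis ticks). For the g-code, the solid's height is divided into equal slices at the stated Δz and each level perimeter traced with G1 moves after a G0 lift.

; perimeter-only toolpath
G21 ; units = mm
G90 ; absolute positioning
G28 ; home
; layer 1
G0 Z2.857
G0 X26.000 Y14.000
G1 X23.708 Y21.053
G1 X17.708 Y25.413
G1 X10.292 Y25.413
G1 X4.292 Y21.053
G1 X2.000 Y14.000
G1 X4.292 Y6.947
G1 X10.292 Y2.587
G1 X17.708 Y2.587
G1 X23.708 Y6.947
G1 X26.000 Y14.000
; layer 2
G0 Z5.714
G0 X24.000 Y14.000
G1 X22.090 Y19.878
G1 X17.090 Y23.511
G1 X10.910 Y23.511
G1 X5.910 Y19.878
G1 X4.000 Y14.000
G1 X5.910 Y8.122
G1 X10.910 Y4.489
G1 X17.090 Y4.489
G1 X22.090 Y8.122
G1 X24.000 Y14.000
; layer 3
G0 Z8.571
G0 X22.000 Y14.000
G1 X20.472 Y18.702
G1 X16.472 Y21.609
G1 X11.528 Y21.609
G1 X7.528 Y18.702
G1 X6.000 Y14.000
G1 X7.528 Y9.298
G1 X11.528 Y6.391
G1 X16.472 Y6.391
G1 X20.472 Y9.298
G1 X22.000 Y14.000
; layer 4
G0 Z11.429
G0 X20.000 Y14.000
G1 X18.854 Y17.527
G1 X15.854 Y19.706
G1 X12.146 Y19.706
G1 X9.146 Y17.527
G1 X8.000 Y14.000
G1 X9.146 Y10.473
G1 X12.146 Y8.294
G1 X15.854 Y8.294
G1 X18.854 Y10.473
G1 X20.000 Y14.000
; layer 5
G0 Z14.286
G0 X18.000 Y14.000
G1 X17.236 Y16.351
G1 X15.236 Y17.804
G1 X12.764 Y17.804
G1 X10.764 Y16.351
G1 X10.000 Y14.000
G1 X10.764 Y11.649
G1 X12.764 Y10.196
G1 X15.236 Y10.196
G1 X17.236 Y11.649
G1 X18.000 Y14.000
; layer 6
G0 Z17.143
G0 X16.000 Y14.000
G1 X15.618 Y15.176
G1 X14.618 Y15.902
G1 X13.382 Y15.902
G1 X12.382 Y15.176
G1 X12.000 Y14.000
G1 X12.382 Y12.824
G1 X13.382 Y12.098
G1 X14.618 Y12.098
G1 X15.618 Y12.824
G1 X16.000 Y14.000
M2 ; end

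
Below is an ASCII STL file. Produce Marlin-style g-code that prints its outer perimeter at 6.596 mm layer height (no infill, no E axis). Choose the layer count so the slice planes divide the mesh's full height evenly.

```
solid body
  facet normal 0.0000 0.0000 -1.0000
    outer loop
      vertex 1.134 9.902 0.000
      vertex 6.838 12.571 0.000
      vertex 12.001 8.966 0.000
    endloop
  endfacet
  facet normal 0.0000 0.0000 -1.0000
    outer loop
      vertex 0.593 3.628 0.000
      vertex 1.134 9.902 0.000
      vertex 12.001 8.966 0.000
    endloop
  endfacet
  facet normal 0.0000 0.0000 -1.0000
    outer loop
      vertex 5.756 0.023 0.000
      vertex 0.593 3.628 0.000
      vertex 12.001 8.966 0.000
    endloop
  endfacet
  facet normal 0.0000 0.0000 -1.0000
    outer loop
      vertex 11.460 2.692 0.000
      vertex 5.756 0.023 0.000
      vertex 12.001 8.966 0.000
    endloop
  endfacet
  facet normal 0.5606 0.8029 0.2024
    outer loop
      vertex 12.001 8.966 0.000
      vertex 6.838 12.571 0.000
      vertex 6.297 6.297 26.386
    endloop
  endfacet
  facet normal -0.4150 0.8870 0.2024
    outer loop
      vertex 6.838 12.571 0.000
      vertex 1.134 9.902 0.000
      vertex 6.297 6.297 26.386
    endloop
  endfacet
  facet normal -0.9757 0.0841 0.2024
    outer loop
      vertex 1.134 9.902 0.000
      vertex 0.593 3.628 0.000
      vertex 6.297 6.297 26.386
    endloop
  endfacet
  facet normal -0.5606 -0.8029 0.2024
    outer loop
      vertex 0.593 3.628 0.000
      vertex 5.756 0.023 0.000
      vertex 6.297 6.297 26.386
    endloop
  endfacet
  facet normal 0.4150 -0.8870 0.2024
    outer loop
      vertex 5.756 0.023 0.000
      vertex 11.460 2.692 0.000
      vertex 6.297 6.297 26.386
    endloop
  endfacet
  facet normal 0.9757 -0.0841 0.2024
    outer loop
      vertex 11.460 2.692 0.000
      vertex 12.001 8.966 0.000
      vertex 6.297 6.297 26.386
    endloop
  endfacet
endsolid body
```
; perimeter-only toolpath
G21 ; units = mm
G90 ; absolute positioning
G28 ; home
; layer 1
G0 Z6.596
G0 X10.575 Y8.299
G1 X6.703 Y11.002
G1 X2.425 Y9.001
G1 X2.019 Y4.295
G1 X5.891 Y1.591
G1 X10.169 Y3.593
G1 X10.575 Y8.299
; layer 2
G0 Z13.193
G0 X9.149 Y7.631
G1 X6.567 Y9.434
G1 X3.715 Y8.099
G1 X3.445 Y4.963
G1 X6.027 Y3.160
G1 X8.879 Y4.495
G1 X9.149 Y7.631
; layer 3
G0 Z19.790
G0 X7.723 Y6.964
G1 X6.432 Y7.865
G1 X5.006 Y7.198
G1 X4.871 Y5.630
G1 X6.162 Y4.728
G1 X7.588 Y5.396
G1 X7.723 Y6.964
M2 ; end

The solid is a regular 6-sided pyramid, base circumscribed radius ≈ 6.3 mm, apex at z ≈ 26.4 mm. Slicing at Δz = 6.596 mm — 4 equal slices spanning the solid's height, so layer i sits at z = i·h/4 — gives 3 non-empty perimeters. Each is a 6-segment closed polygon; G0 lifts to the layer z and rapids to the start vertex, then G1 traces the edges. The cross-section shrinks linearly with z (the slice at the apex is degenerate and omitted).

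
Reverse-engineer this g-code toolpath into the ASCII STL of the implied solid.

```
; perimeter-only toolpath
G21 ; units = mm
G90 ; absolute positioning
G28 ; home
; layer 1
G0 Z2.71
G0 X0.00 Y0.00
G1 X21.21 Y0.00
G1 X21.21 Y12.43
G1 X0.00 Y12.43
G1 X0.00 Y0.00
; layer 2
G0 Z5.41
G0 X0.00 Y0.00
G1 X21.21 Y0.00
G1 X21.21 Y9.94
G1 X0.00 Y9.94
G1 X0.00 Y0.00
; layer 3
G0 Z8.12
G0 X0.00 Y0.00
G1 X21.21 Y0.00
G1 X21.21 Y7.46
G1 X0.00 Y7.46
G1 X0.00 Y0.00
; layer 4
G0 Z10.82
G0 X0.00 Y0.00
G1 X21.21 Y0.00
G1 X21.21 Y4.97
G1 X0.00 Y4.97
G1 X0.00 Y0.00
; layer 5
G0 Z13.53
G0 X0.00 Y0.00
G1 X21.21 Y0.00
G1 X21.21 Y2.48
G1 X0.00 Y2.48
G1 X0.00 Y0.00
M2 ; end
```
solid part
  facet normal 0.0000 0.0000 -1.0000
    outer loop
      vertex 21.21 14.91 0.00
      vertex 21.21 0.00 0.00
      vertex 0.00 0.00 0.00
    endloop
  endfacet
  facet normal 0.0000 0.0000 -1.0000
    outer loop
      vertex 0.00 14.91 0.00
      vertex 21.21 14.91 0.00
      vertex 0.00 0.00 0.00
    endloop
  endfacet
  facet normal 0.0000 -1.0000 0.0000
    outer loop
      vertex 0.00 0.00 0.00
      vertex 21.21 0.00 0.00
      vertex 21.21 0.00 16.23
    endloop
  endfacet
  facet normal 0.0000 -1.0000 0.0000
    outer loop
      vertex 0.00 0.00 0.00
      vertex 21.21 0.00 16.23
      vertex 0.00 0.00 16.23
    endloop
  endfacet
  facet normal 0.0000 0.7364 0.6765
    outer loop
      vertex 0.00 0.00 16.23
      vertex 21.21 0.00 16.23
      vertex 21.21 14.91 0.00
    endloop
  endfacet
  facet normal 0.0000 0.7364 0.6765
    outer loop
      vertex 0.00 0.00 16.23
      vertex 21.21 14.91 0.00
      vertex 0.00 14.91 0.00
    endloop
  endfacet
  facet normal -1.0000 0.0000 0.0000
    outer loop
      vertex 0.00 0.00 16.23
      vertex 0.00 14.91 0.00
      vertex 0.00 0.00 0.00
    endloop
  endfacet
  facet normal 1.0000 0.0000 0.0000
    outer loop
      vertex 21.21 0.00 0.00
      vertex 21.21 14.91 0.00
      vertex 21.21 0.00 16.23
    endloop
  endfacet
endsolid part

The G0 Z moves step by Δz≈2.71 mm. The G1 loops shrink linearly with z, so the solid tapers from its base footprint up to z≈16.2. Closing with a flat bottom cap and the tapered top and triangulating gives 8 facets — a wedge (ramp): 21.2 × 14.9 mm base, rising to 16.2 mm along the y=0 edge and sloping linearly to z=0 at y=14.9.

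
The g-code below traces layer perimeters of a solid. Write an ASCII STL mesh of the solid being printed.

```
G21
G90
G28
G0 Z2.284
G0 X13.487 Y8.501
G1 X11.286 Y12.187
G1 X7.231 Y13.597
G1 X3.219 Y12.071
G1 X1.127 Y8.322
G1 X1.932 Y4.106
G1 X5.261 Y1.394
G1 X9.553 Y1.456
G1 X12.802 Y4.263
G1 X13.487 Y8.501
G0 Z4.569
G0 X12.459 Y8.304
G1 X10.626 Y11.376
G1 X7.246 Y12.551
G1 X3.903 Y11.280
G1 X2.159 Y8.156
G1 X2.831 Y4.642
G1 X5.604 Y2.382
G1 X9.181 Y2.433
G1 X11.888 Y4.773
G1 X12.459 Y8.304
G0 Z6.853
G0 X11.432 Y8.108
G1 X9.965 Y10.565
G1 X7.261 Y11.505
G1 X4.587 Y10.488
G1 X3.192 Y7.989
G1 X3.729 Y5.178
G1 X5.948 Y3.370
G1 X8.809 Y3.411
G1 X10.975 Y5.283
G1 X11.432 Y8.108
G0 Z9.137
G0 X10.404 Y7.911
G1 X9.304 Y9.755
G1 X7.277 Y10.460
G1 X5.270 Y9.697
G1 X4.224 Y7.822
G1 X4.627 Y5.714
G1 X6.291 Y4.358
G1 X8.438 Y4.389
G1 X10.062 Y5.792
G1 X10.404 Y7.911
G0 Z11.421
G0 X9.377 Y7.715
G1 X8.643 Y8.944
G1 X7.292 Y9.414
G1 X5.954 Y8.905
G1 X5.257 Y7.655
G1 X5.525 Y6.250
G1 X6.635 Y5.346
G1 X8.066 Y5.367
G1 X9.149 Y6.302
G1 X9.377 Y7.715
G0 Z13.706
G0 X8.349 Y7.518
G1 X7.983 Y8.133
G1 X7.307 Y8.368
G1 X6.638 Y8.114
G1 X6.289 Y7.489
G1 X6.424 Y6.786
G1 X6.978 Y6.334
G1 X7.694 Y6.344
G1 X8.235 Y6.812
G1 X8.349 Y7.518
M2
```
solid part
  facet normal 0.0000 0.0000 -1.0000
    outer loop
      vertex 7.216 14.643 0.000
      vertex 11.947 12.998 0.000
      vertex 14.514 8.697 0.000
    endloop
  endfacet
  facet normal 0.0000 0.0000 -1.0000
    outer loop
      vertex 2.535 12.863 0.000
      vertex 7.216 14.643 0.000
      vertex 14.514 8.697 0.000
    endloop
  endfacet
  facet normal 0.0000 0.0000 -1.0000
    outer loop
      vertex 0.094 8.489 0.000
      vertex 2.535 12.863 0.000
      vertex 14.514 8.697 0.000
    endloop
  endfacet
  facet normal 0.0000 0.0000 -1.0000
    outer loop
      vertex 1.034 3.570 0.000
      vertex 0.094 8.489 0.000
      vertex 14.514 8.697 0.000
    endloop
  endfacet
  facet normal 0.0000 0.0000 -1.0000
    outer loop
      vertex 4.917 0.406 0.000
      vertex 1.034 3.570 0.000
      vertex 14.514 8.697 0.000
    endloop
  endfacet
  facet normal 0.0000 0.0000 -1.0000
    outer loop
      vertex 9.925 0.478 0.000
      vertex 4.917 0.406 0.000
      vertex 14.514 8.697 0.000
    endloop
  endfacet
  facet normal 0.0000 0.0000 -1.0000
    outer loop
      vertex 13.715 3.753 0.000
      vertex 9.925 0.478 0.000
      vertex 14.514 8.697 0.000
    endloop
  endfacet
  facet normal 0.7888 0.4708 0.3953
    outer loop
      vertex 14.514 8.697 0.000
      vertex 11.947 12.998 0.000
      vertex 7.322 7.322 15.990
    endloop
  endfacet
  facet normal 0.3017 0.8676 0.3952
    outer loop
      vertex 11.947 12.998 0.000
      vertex 7.216 14.643 0.000
      vertex 7.322 7.322 15.990
    endloop
  endfacet
  facet normal -0.3265 0.8586 0.3953
    outer loop
      vertex 7.216 14.643 0.000
      vertex 2.535 12.863 0.000
      vertex 7.322 7.322 15.990
    endloop
  endfacet
  facet normal -0.8021 0.4476 0.3953
    outer loop
      vertex 2.535 12.863 0.000
      vertex 0.094 8.489 0.000
      vertex 7.322 7.322 15.990
    endloop
  endfacet
  facet normal -0.9022 -0.1724 0.3953
    outer loop
      vertex 0.094 8.489 0.000
      vertex 1.034 3.570 0.000
      vertex 7.322 7.322 15.990
    endloop
  endfacet
  facet normal -0.5802 -0.7121 0.3953
    outer loop
      vertex 1.034 3.570 0.000
      vertex 4.917 0.406 0.000
      vertex 7.322 7.322 15.990
    endloop
  endfacet
  facet normal 0.0132 -0.9185 0.3953
    outer loop
      vertex 4.917 0.406 0.000
      vertex 9.925 0.478 0.000
      vertex 7.322 7.322 15.990
    endloop
  endfacet
  facet normal 0.6006 -0.6950 0.3953
    outer loop
      vertex 9.925 0.478 0.000
      vertex 13.715 3.753 0.000
      vertex 7.322 7.322 15.990
    endloop
  endfacet
  facet normal 0.9068 -0.1465 0.3953
    outer loop
      vertex 13.715 3.753 0.000
      vertex 14.514 8.697 0.000
      vertex 7.322 7.322 15.990
    endloop
  endfacet
endsolid part

The G0 Z moves step by Δz≈2.284 mm. The G1 loops shrink linearly with z, so the solid tapers from its base footprint up to z≈16. Closing with a flat bottom cap and the tapered top and triangulating gives 16 facets — a regular 9-sided pyramid, base circumscribed radius ≈ 7.32 mm, apex at z ≈ 16 mm.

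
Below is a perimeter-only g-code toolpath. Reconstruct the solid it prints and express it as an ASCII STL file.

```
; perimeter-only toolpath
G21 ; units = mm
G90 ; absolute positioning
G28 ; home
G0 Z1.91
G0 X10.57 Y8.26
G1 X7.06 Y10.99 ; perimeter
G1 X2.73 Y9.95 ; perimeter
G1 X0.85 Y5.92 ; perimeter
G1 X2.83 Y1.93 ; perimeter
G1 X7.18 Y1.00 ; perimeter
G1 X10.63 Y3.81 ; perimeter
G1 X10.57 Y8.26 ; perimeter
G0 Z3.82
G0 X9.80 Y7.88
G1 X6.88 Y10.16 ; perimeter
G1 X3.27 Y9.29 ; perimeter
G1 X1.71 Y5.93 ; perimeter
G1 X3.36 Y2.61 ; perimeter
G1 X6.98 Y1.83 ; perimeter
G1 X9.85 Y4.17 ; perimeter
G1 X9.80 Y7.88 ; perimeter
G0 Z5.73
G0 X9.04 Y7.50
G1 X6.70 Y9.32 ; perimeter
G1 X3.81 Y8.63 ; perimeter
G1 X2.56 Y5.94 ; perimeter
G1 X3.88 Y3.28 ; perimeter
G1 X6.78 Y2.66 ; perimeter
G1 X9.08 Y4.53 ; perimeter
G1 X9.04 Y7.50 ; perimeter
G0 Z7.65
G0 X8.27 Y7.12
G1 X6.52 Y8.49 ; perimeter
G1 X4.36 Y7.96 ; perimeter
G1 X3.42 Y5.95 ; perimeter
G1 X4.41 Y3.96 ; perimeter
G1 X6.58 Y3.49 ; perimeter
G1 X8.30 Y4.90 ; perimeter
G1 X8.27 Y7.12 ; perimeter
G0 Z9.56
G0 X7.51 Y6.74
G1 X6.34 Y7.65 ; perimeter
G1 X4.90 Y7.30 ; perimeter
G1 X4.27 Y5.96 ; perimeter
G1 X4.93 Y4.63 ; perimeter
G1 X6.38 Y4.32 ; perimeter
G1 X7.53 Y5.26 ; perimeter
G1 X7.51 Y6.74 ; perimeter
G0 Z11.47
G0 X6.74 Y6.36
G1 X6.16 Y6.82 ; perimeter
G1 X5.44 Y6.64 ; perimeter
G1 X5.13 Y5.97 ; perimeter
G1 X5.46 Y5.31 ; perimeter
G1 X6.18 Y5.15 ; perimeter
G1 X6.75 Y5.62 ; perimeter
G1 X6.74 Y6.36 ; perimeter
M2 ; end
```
solid part
  facet normal 0.0000 0.0000 -1.0000
    outer loop
      vertex 2.19 10.61 0.00
      vertex 7.24 11.83 0.00
      vertex 11.33 8.64 0.00
    endloop
  endfacet
  facet normal 0.0000 0.0000 -1.0000
    outer loop
      vertex 0.00 5.91 0.00
      vertex 2.19 10.61 0.00
      vertex 11.33 8.64 0.00
    endloop
  endfacet
  facet normal 0.0000 0.0000 -1.0000
    outer loop
      vertex 2.31 1.26 0.00
      vertex 0.00 5.91 0.00
      vertex 11.33 8.64 0.00
    endloop
  endfacet
  facet normal 0.0000 0.0000 -1.0000
    outer loop
      vertex 7.38 0.17 0.00
      vertex 2.31 1.26 0.00
      vertex 11.33 8.64 0.00
    endloop
  endfacet
  facet normal 0.0000 0.0000 -1.0000
    outer loop
      vertex 11.40 3.45 0.00
      vertex 7.38 0.17 0.00
      vertex 11.33 8.64 0.00
    endloop
  endfacet
  facet normal 0.5705 0.7314 0.3735
    outer loop
      vertex 11.33 8.64 0.00
      vertex 7.24 11.83 0.00
      vertex 5.98 5.98 13.38
    endloop
  endfacet
  facet normal -0.2178 0.9016 0.3737
    outer loop
      vertex 7.24 11.83 0.00
      vertex 2.19 10.61 0.00
      vertex 5.98 5.98 13.38
    endloop
  endfacet
  facet normal -0.8408 0.3918 0.3737
    outer loop
      vertex 2.19 10.61 0.00
      vertex 0.00 5.91 0.00
      vertex 5.98 5.98 13.38
    endloop
  endfacet
  facet normal -0.8308 -0.4127 0.3735
    outer loop
      vertex 0.00 5.91 0.00
      vertex 2.31 1.26 0.00
      vertex 5.98 5.98 13.38
    endloop
  endfacet
  facet normal -0.1950 -0.9069 0.3734
    outer loop
      vertex 2.31 1.26 0.00
      vertex 7.38 0.17 0.00
      vertex 5.98 5.98 13.38
    endloop
  endfacet
  facet normal 0.5864 -0.7188 0.3735
    outer loop
      vertex 7.38 0.17 0.00
      vertex 11.40 3.45 0.00
      vertex 5.98 5.98 13.38
    endloop
  endfacet
  facet normal 0.9276 0.0125 0.3734
    outer loop
      vertex 11.40 3.45 0.00
      vertex 11.33 8.64 0.00
      vertex 5.98 5.98 13.38
    endloop
  endfacet
endsolid part

The G0 Z moves step by Δz≈1.91 mm. The G1 loops shrink linearly with z, so the solid tapers from its base footprint up to z≈13.4. Closing with a flat bottom cap and the tapered top and triangulating gives 12 facets — a regular 7-sided pyramid, base circumscribed radius ≈ 5.98 mm, apex at z ≈ 13.4 mm.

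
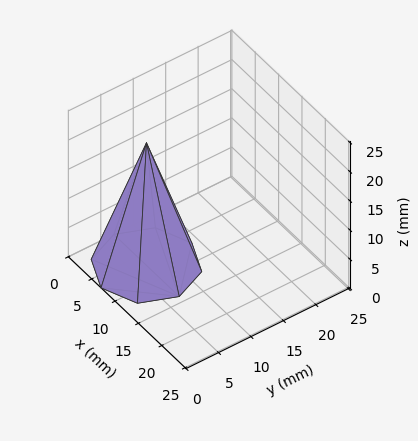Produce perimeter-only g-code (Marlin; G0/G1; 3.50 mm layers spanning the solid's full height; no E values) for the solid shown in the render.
Reading the render: the shape is a regular 8-sided pyramid, base circumscribed radius ≈ 7 mm, apex at z ≈ 21 mm (dimensions read to the nearest mm from the axis ticks). For the g-code, the solid's height is divided into equal slices at the stated Δz and each level perimeter traced with G1 moves after a G0 lift.

; perimeter-only toolpath
G21 ; units = mm
G90 ; absolute positioning
G28 ; home
; layer 1
G0 Z3.50
G0 X12.83 Y7.00
G1 X11.12 Y11.12
G1 X7.00 Y12.83
G1 X2.88 Y11.12
G1 X1.17 Y7.00
G1 X2.88 Y2.88
G1 X7.00 Y1.17
G1 X11.12 Y2.88
G1 X12.83 Y7.00
; layer 2
G0 Z7.00
G0 X11.67 Y7.00
G1 X10.30 Y10.30
G1 X7.00 Y11.67
G1 X3.70 Y10.30
G1 X2.33 Y7.00
G1 X3.70 Y3.70
G1 X7.00 Y2.33
G1 X10.30 Y3.70
G1 X11.67 Y7.00
; layer 3
G0 Z10.50
G0 X10.50 Y7.00
G1 X9.47 Y9.47
G1 X7.00 Y10.50
G1 X4.53 Y9.47
G1 X3.50 Y7.00
G1 X4.53 Y4.53
G1 X7.00 Y3.50
G1 X9.47 Y4.53
G1 X10.50 Y7.00
; layer 4
G0 Z14.00
G0 X9.33 Y7.00
G1 X8.65 Y8.65
G1 X7.00 Y9.33
G1 X5.35 Y8.65
G1 X4.67 Y7.00
G1 X5.35 Y5.35
G1 X7.00 Y4.67
G1 X8.65 Y5.35
G1 X9.33 Y7.00
; layer 5
G0 Z17.50
G0 X8.17 Y7.00
G1 X7.83 Y7.83
G1 X7.00 Y8.17
G1 X6.18 Y7.83
G1 X5.83 Y7.00
G1 X6.18 Y6.18
G1 X7.00 Y5.83
G1 X7.83 Y6.18
G1 X8.17 Y7.00
M2 ; end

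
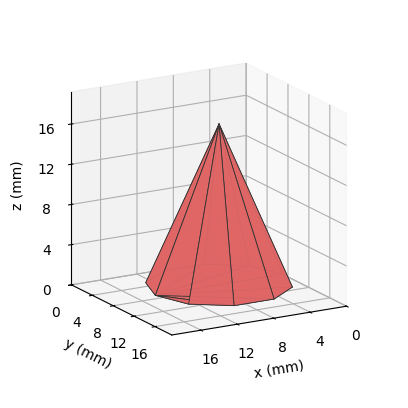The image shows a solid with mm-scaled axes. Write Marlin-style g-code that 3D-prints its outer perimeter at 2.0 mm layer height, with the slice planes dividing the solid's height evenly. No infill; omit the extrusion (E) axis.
Reading the render: the shape is a regular 10-sided pyramid, base circumscribed radius ≈ 7 mm, apex at z ≈ 16 mm (dimensions read to the nearest mm from the axis ticks). For the g-code, the solid's height is divided into equal slices at the stated Δz and each level perimeter traced with G1 moves after a G0 lift.

; perimeter-only toolpath
G21 ; units = mm
G90 ; absolute positioning
G28 ; home
; layer 1
G0 Z2.0
G0 X13.1 Y7.0
G1 X12.0 Y10.6
G1 X8.9 Y12.9
G1 X5.1 Y12.9
G1 X2.0 Y10.6
G1 X0.9 Y7.0
G1 X2.0 Y3.4
G1 X5.1 Y1.1
G1 X8.9 Y1.1
G1 X12.0 Y3.4
G1 X13.1 Y7.0
; layer 2
G0 Z4.0
G0 X12.2 Y7.0
G1 X11.3 Y10.1
G1 X8.6 Y12.0
G1 X5.3 Y12.0
G1 X2.7 Y10.1
G1 X1.8 Y7.0
G1 X2.7 Y3.9
G1 X5.3 Y2.0
G1 X8.6 Y2.0
G1 X11.3 Y3.9
G1 X12.2 Y7.0
; layer 3
G0 Z6.0
G0 X11.4 Y7.0
G1 X10.6 Y9.6
G1 X8.4 Y11.2
G1 X5.6 Y11.2
G1 X3.4 Y9.6
G1 X2.6 Y7.0
G1 X3.4 Y4.4
G1 X5.6 Y2.8
G1 X8.4 Y2.8
G1 X10.6 Y4.4
G1 X11.4 Y7.0
; layer 4
G0 Z8.0
G0 X10.5 Y7.0
G1 X9.8 Y9.1
G1 X8.1 Y10.3
G1 X5.9 Y10.3
G1 X4.2 Y9.1
G1 X3.5 Y7.0
G1 X4.2 Y5.0
G1 X5.9 Y3.6
G1 X8.1 Y3.6
G1 X9.8 Y5.0
G1 X10.5 Y7.0
; layer 5
G0 Z10.0
G0 X9.6 Y7.0
G1 X9.1 Y8.5
G1 X7.8 Y9.5
G1 X6.2 Y9.5
G1 X4.9 Y8.5
G1 X4.4 Y7.0
G1 X4.9 Y5.5
G1 X6.2 Y4.5
G1 X7.8 Y4.5
G1 X9.1 Y5.5
G1 X9.6 Y7.0
; layer 6
G0 Z12.0
G0 X8.8 Y7.0
G1 X8.4 Y8.0
G1 X7.5 Y8.7
G1 X6.5 Y8.7
G1 X5.6 Y8.0
G1 X5.2 Y7.0
G1 X5.6 Y6.0
G1 X6.5 Y5.3
G1 X7.5 Y5.3
G1 X8.4 Y6.0
G1 X8.8 Y7.0
; layer 7
G0 Z14.0
G0 X7.9 Y7.0
G1 X7.7 Y7.5
G1 X7.3 Y7.8
G1 X6.7 Y7.8
G1 X6.3 Y7.5
G1 X6.1 Y7.0
G1 X6.3 Y6.5
G1 X6.7 Y6.2
G1 X7.3 Y6.2
G1 X7.7 Y6.5
G1 X7.9 Y7.0
M2 ; end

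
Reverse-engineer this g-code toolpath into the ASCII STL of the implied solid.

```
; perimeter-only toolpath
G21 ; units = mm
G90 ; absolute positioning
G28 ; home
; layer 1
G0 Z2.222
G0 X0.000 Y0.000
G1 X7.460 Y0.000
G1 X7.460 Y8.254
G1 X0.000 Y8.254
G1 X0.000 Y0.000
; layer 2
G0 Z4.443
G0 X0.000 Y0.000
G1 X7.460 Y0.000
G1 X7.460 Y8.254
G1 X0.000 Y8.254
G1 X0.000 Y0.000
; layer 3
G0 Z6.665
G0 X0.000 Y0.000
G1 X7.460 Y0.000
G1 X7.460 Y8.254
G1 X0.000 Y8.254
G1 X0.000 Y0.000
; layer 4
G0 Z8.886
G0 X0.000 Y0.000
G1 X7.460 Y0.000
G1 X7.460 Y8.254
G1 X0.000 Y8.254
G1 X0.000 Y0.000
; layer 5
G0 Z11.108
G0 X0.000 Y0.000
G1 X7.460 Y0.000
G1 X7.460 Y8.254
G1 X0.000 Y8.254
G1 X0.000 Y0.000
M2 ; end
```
solid part
  facet normal 0.0000 0.0000 -1.0000
    outer loop
      vertex 7.460 8.254 0.000
      vertex 7.460 0.000 0.000
      vertex 0.000 0.000 0.000
    endloop
  endfacet
  facet normal 0.0000 0.0000 -1.0000
    outer loop
      vertex 0.000 8.254 0.000
      vertex 7.460 8.254 0.000
      vertex 0.000 0.000 0.000
    endloop
  endfacet
  facet normal 0.0000 0.0000 1.0000
    outer loop
      vertex 0.000 0.000 11.108
      vertex 7.460 0.000 11.108
      vertex 7.460 8.254 11.108
    endloop
  endfacet
  facet normal 0.0000 0.0000 1.0000
    outer loop
      vertex 0.000 0.000 11.108
      vertex 7.460 8.254 11.108
      vertex 0.000 8.254 11.108
    endloop
  endfacet
  facet normal 0.0000 -1.0000 0.0000
    outer loop
      vertex 0.000 0.000 0.000
      vertex 7.460 0.000 0.000
      vertex 7.460 0.000 11.108
    endloop
  endfacet
  facet normal 0.0000 -1.0000 0.0000
    outer loop
      vertex 0.000 0.000 0.000
      vertex 7.460 0.000 11.108
      vertex 0.000 0.000 11.108
    endloop
  endfacet
  facet normal 0.0000 1.0000 0.0000
    outer loop
      vertex 7.460 8.254 11.108
      vertex 7.460 8.254 0.000
      vertex 0.000 8.254 0.000
    endloop
  endfacet
  facet normal 0.0000 1.0000 0.0000
    outer loop
      vertex 0.000 8.254 11.108
      vertex 7.460 8.254 11.108
      vertex 0.000 8.254 0.000
    endloop
  endfacet
  facet normal -1.0000 0.0000 0.0000
    outer loop
      vertex 0.000 8.254 11.108
      vertex 0.000 8.254 0.000
      vertex 0.000 0.000 0.000
    endloop
  endfacet
  facet normal -1.0000 0.0000 0.0000
    outer loop
      vertex 0.000 0.000 11.108
      vertex 0.000 8.254 11.108
      vertex 0.000 0.000 0.000
    endloop
  endfacet
  facet normal 1.0000 0.0000 0.0000
    outer loop
      vertex 7.460 0.000 0.000
      vertex 7.460 8.254 0.000
      vertex 7.460 8.254 11.108
    endloop
  endfacet
  facet normal 1.0000 0.0000 0.0000
    outer loop
      vertex 7.460 0.000 0.000
      vertex 7.460 8.254 11.108
      vertex 7.460 0.000 11.108
    endloop
  endfacet
endsolid part

The G0 Z moves step by Δz≈2.222 mm. Every layer's G1 loop is the same polygon, so the solid is a straight extrusion of it from z=0 to z≈11.1. Closing with flat bottom and top caps and triangulating gives 12 facets — a rectangular box, roughly 7.46 × 8.25 mm footprint and 11.1 mm tall.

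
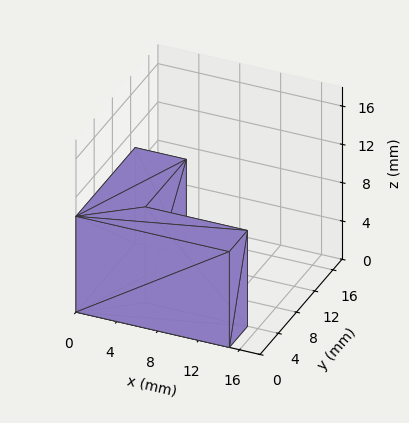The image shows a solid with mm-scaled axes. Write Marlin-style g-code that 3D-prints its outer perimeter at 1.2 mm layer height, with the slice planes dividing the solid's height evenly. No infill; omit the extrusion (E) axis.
Reading the render: the shape is an L-shaped prism: outer 15 × 13 mm, arm thicknesses ≈ 4 mm (horizontal) and 5 mm (vertical), extruded 10 mm in z (dimensions read to the nearest mm from the axis ticks). For the g-code, the solid's height is divided into equal slices at the stated Δz and each level perimeter traced with G1 moves after a G0 lift.

; perimeter-only toolpath
G21 ; units = mm
G90 ; absolute positioning
G28 ; home
; layer 1
G0 Z1.2
G0 X0.0 Y0.0
G1 X15.0 Y0.0
G1 X15.0 Y4.0
G1 X5.0 Y4.0
G1 X5.0 Y13.0
G1 X0.0 Y13.0
G1 X0.0 Y0.0
; layer 2
G0 Z2.5
G0 X0.0 Y0.0
G1 X15.0 Y0.0
G1 X15.0 Y4.0
G1 X5.0 Y4.0
G1 X5.0 Y13.0
G1 X0.0 Y13.0
G1 X0.0 Y0.0
; layer 3
G0 Z3.8
G0 X0.0 Y0.0
G1 X15.0 Y0.0
G1 X15.0 Y4.0
G1 X5.0 Y4.0
G1 X5.0 Y13.0
G1 X0.0 Y13.0
G1 X0.0 Y0.0
; layer 4
G0 Z5.0
G0 X0.0 Y0.0
G1 X15.0 Y0.0
G1 X15.0 Y4.0
G1 X5.0 Y4.0
G1 X5.0 Y13.0
G1 X0.0 Y13.0
G1 X0.0 Y0.0
; layer 5
G0 Z6.2
G0 X0.0 Y0.0
G1 X15.0 Y0.0
G1 X15.0 Y4.0
G1 X5.0 Y4.0
G1 X5.0 Y13.0
G1 X0.0 Y13.0
G1 X0.0 Y0.0
; layer 6
G0 Z7.5
G0 X0.0 Y0.0
G1 X15.0 Y0.0
G1 X15.0 Y4.0
G1 X5.0 Y4.0
G1 X5.0 Y13.0
G1 X0.0 Y13.0
G1 X0.0 Y0.0
; layer 7
G0 Z8.8
G0 X0.0 Y0.0
G1 X15.0 Y0.0
G1 X15.0 Y4.0
G1 X5.0 Y4.0
G1 X5.0 Y13.0
G1 X0.0 Y13.0
G1 X0.0 Y0.0
; layer 8
G0 Z10.0
G0 X0.0 Y0.0
G1 X15.0 Y0.0
G1 X15.0 Y4.0
G1 X5.0 Y4.0
G1 X5.0 Y13.0
G1 X0.0 Y13.0
G1 X0.0 Y0.0
M2 ; end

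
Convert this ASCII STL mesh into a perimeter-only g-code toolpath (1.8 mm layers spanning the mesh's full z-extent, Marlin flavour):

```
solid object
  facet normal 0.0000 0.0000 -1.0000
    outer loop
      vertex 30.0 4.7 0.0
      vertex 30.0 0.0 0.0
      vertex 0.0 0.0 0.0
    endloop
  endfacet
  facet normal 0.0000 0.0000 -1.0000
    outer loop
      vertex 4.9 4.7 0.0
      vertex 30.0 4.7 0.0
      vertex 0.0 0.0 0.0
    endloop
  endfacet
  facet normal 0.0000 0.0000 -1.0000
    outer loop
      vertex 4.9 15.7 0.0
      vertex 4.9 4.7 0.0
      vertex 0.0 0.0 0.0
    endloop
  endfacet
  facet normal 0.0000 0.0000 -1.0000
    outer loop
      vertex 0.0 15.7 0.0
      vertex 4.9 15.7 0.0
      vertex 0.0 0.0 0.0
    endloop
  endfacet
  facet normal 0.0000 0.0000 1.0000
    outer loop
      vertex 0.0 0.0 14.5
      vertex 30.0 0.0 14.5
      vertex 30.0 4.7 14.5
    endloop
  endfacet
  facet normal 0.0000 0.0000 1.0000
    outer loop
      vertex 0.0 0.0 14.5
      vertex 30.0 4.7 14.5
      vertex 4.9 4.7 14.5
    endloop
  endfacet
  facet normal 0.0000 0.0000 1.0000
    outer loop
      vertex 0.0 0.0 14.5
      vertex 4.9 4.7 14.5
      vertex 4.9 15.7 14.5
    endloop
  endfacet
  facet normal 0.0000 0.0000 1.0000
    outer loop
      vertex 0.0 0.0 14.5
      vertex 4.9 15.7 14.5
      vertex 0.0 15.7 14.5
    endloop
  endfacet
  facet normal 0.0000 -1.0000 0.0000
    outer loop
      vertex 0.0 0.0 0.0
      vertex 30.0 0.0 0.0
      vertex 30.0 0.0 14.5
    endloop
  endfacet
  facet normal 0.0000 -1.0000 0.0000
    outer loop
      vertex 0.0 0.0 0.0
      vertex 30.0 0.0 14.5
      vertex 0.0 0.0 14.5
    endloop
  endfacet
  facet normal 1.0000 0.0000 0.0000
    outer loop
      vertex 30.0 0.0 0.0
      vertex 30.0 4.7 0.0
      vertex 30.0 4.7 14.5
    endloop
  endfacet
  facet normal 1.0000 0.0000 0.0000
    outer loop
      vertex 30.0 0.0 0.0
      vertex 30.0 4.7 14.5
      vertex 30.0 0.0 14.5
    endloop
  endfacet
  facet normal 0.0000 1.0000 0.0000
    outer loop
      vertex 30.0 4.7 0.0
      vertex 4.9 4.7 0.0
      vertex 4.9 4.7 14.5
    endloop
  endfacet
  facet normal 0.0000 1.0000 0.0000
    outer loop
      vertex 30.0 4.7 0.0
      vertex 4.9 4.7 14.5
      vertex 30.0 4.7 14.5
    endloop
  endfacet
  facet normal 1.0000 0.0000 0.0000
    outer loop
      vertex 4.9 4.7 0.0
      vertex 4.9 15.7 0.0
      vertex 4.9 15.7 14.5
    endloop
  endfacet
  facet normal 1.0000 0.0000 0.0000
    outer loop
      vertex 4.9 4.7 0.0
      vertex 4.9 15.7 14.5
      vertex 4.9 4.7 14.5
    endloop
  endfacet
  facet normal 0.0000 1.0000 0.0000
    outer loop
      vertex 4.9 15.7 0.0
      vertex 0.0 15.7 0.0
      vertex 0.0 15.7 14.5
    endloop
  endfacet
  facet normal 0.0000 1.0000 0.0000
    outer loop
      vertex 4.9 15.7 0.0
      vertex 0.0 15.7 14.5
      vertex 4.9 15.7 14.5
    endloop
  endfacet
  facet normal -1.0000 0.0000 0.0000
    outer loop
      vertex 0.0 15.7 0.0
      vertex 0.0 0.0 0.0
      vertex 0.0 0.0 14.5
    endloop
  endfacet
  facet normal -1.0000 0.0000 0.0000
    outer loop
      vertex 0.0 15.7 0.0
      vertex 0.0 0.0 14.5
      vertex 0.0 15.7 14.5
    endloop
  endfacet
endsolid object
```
; perimeter-only toolpath
G21 ; units = mm
G90 ; absolute positioning
G28 ; home
; layer 1
G0 Z1.8
G0 X0.0 Y0.0
G1 X30.0 Y0.0
G1 X30.0 Y4.7
G1 X4.9 Y4.7
G1 X4.9 Y15.7
G1 X0.0 Y15.7
G1 X0.0 Y0.0
; layer 2
G0 Z3.6
G0 X0.0 Y0.0
G1 X30.0 Y0.0
G1 X30.0 Y4.7
G1 X4.9 Y4.7
G1 X4.9 Y15.7
G1 X0.0 Y15.7
G1 X0.0 Y0.0
; layer 3
G0 Z5.4
G0 X0.0 Y0.0
G1 X30.0 Y0.0
G1 X30.0 Y4.7
G1 X4.9 Y4.7
G1 X4.9 Y15.7
G1 X0.0 Y15.7
G1 X0.0 Y0.0
; layer 4
G0 Z7.2
G0 X0.0 Y0.0
G1 X30.0 Y0.0
G1 X30.0 Y4.7
G1 X4.9 Y4.7
G1 X4.9 Y15.7
G1 X0.0 Y15.7
G1 X0.0 Y0.0
; layer 5
G0 Z9.1
G0 X0.0 Y0.0
G1 X30.0 Y0.0
G1 X30.0 Y4.7
G1 X4.9 Y4.7
G1 X4.9 Y15.7
G1 X0.0 Y15.7
G1 X0.0 Y0.0
; layer 6
G0 Z10.9
G0 X0.0 Y0.0
G1 X30.0 Y0.0
G1 X30.0 Y4.7
G1 X4.9 Y4.7
G1 X4.9 Y15.7
G1 X0.0 Y15.7
G1 X0.0 Y0.0
; layer 7
G0 Z12.7
G0 X0.0 Y0.0
G1 X30.0 Y0.0
G1 X30.0 Y4.7
G1 X4.9 Y4.7
G1 X4.9 Y15.7
G1 X0.0 Y15.7
G1 X0.0 Y0.0
; layer 8
G0 Z14.5
G0 X0.0 Y0.0
G1 X30.0 Y0.0
G1 X30.0 Y4.7
G1 X4.9 Y4.7
G1 X4.9 Y15.7
G1 X0.0 Y15.7
G1 X0.0 Y0.0
M2 ; end

The solid is an L-shaped prism: outer 30 × 15.7 mm, arm thicknesses ≈ 4.7 mm (horizontal) and 4.9 mm (vertical), extruded 14.5 mm in z. Slicing at Δz = 1.8 mm — 8 equal slices spanning the solid's height, so layer i sits at z = i·h/8 — gives 8 non-empty perimeters. Each is a 6-segment closed polygon; G0 lifts to the layer z and rapids to the start vertex, then G1 traces the edges.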